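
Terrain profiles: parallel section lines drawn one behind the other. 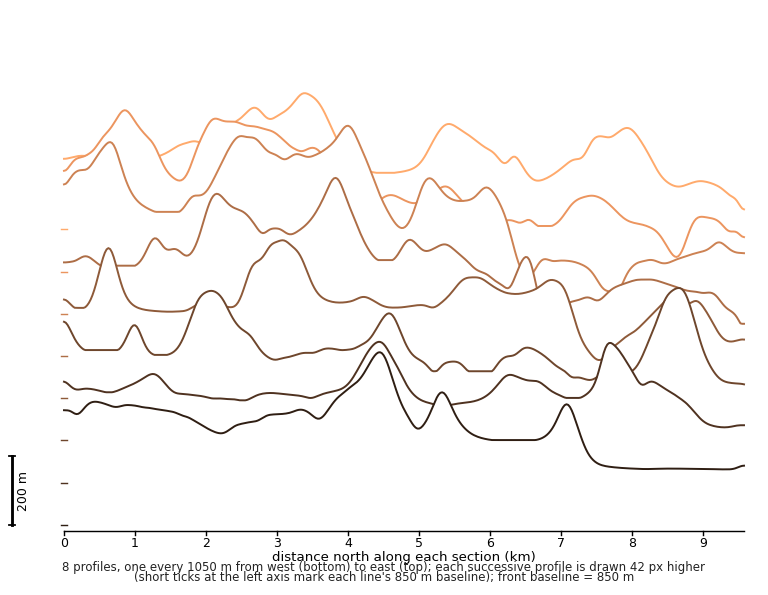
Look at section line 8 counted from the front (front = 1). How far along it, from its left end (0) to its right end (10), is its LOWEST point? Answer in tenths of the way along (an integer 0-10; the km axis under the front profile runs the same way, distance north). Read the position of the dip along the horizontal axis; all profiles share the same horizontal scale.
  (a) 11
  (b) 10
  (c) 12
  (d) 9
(b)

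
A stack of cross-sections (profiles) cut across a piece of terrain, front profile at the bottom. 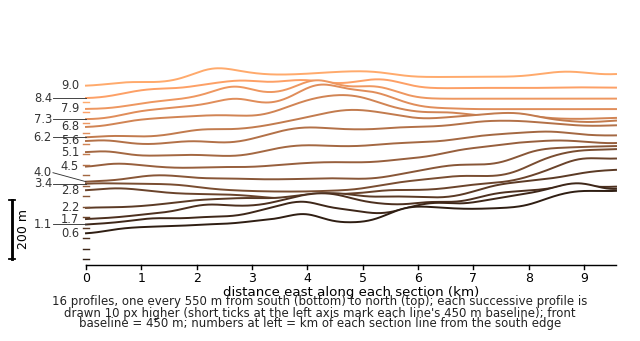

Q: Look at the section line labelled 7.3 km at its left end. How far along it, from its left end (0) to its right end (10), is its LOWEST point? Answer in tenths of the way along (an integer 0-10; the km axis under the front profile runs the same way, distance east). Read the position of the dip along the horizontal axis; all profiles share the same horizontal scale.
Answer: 0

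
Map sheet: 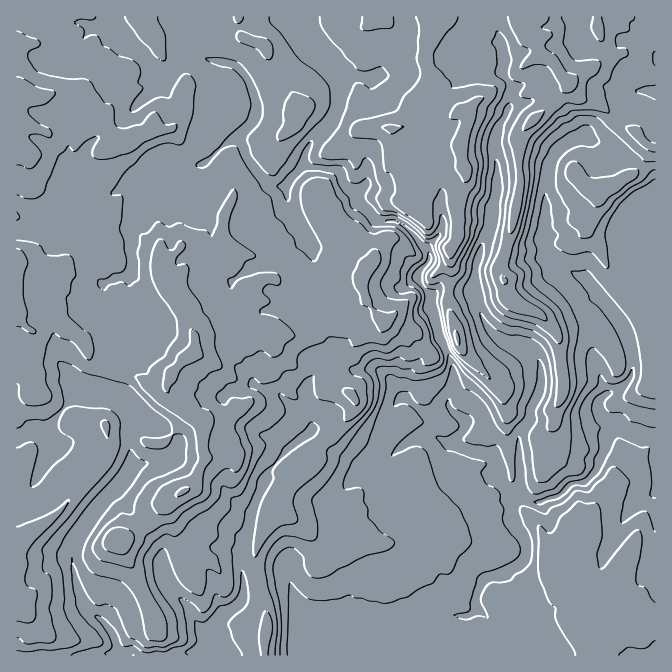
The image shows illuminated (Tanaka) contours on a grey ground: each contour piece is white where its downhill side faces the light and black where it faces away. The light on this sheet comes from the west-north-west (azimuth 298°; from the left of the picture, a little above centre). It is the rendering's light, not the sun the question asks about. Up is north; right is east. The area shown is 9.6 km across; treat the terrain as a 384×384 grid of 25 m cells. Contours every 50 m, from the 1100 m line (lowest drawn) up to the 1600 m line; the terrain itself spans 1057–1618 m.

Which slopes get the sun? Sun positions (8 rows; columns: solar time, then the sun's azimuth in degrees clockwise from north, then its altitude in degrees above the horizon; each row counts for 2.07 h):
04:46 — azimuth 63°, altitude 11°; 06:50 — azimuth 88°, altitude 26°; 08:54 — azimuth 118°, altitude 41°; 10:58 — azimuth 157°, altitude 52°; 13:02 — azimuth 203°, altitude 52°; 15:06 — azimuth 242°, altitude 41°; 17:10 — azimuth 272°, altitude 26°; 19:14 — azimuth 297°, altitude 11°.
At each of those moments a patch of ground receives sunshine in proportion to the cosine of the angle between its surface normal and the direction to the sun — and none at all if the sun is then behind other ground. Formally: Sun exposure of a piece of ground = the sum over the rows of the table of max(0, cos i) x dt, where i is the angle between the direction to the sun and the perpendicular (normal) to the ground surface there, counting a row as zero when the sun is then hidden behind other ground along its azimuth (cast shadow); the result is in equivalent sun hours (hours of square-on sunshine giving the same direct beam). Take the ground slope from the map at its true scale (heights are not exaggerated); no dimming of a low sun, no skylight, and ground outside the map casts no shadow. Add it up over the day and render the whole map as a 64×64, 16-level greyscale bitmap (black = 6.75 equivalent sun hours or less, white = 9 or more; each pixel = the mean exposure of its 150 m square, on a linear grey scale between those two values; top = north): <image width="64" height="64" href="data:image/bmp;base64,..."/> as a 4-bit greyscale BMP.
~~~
<image width="64" height="64" href="data:image/bmp;base64,Qk12CAAAAAAAAHYAAAAoAAAAQAAAAEAAAAABAAQAAAAAAAAIAAATCwAAEwsAABAAAAAAAAAAAAAAABEREQAiIiIAMzMzAERERABVVVUAZmZmAHd3dwCIiIgAmZmZAKqqqgC7u7sAzMzMAN3d3QDu7u4A////AN3M3dzamcu5m6qszMqZqqzd3d3Ku8zMzMzMzMzN3d3d3d3MzKfN3d3MuqzMy6iqvMzM3d3LzMzLzMzMzd3c3d3d26qoWdzMypm6vMy7mKrMzMzM3cy8u7vMzMzN3czdzN26qoadzMy5md1pzLmIq8zMzMzMzbmZrMzMzMzdzczM3Lqped3MzIeK7ceLuIms3M3N3czd3dy9zMzMu8zNzMy8zLuN3dzKZ57c3om3i73d3d3d3c3dzLzMzM3dzMzMzLu7uZ3d3cd43dzdqbeqzd3d3d3d3Mzcmru8zN3MzMzMypqpvd3duJnczNqKuarN3d3d3d3dzcy3acvN3cu7zMzMqZa93d2pqMzNyZypub3d3d3d3d3dzd3ZabzMzLrMy8u7lq3d3auo3Ny6nLzKrN3d3d3d3d3d3d6Gq8zLurzLzLvJa93d3cndy6ur3dvN3d3d3d3d3d3czIirvMzKm7vN7dxVfMzN293NzLjd7N3MzMzMzd3MzMy5Sru8zMuKu6ve3aM0ic7s3Lu71r3d3MzMzMzMzMzMzKSsuqvMu6iqmazd11R5vd3dzMzIfd3LzMzMzMzMzMzMpryJq7y7uJq6qs3caIrM3u7dzLpsy6u7zMzMzMu7zMy4lDd6u7vLicu7rN22mavN7u7c3FrLu8y8zMzMy7vMzKhYpASZvMy5zLu73tp4iZm9y83clL3d3Kq8zMzLvMy5e63doASszNvMy7u97aeHVVis3Ny3W93dyZu7zMvMy6eNjN3bkUvMy8zLu7vdyZmHaM3d3MqLvN3cq7vMy8zMzKt73d3LKru6zMy7u83bvcuZvN3L3JzMzMzMu7u7u6h2zJvN3LtHu7q8zMzMvMnd3LvLvJrMzLzM3czMiKqWeszbnM3czJS6nMzMzMzMqcu8u8zLh4rMy83dy7zJZ5u93dyM3dupknV3zMzd3Mu5qYvd3LqKzczcy93cmc3d3Yi73XS9yqrJSK3d3L3cuYqaze3LvN7N3M3bvdy3iqqme7zdtZzKqXqb3d3duHZWir3u3Iis3tzL3dzN3Lh4rIjdzNymfNu6i83d3dy4iZma3u3JqqmKqq3M3e27uZndicvM3cgW3MyDnd27uZvMur3dzLzM25WLzMzNy6qrusyXjM3cyFi7zclZzcy6vN3d3cq9zN3dyt3d3Lu4ZorM26d73Kmnebm8nMSMzLq83dy6q6vd3drNzN3dvLqHvM3ck2zaqqeKuKuc1ozMy83dy7u5aM3cnN3d3L3c3dzNzc1AnJdmdqu5u5y2rN3M3dy8zMy4m7m93d3c3dzN7N7M1wPJZkJZ3MvLrYe83dzdzLzd3dqbu83d3d3d3d3d3tzABqdkWs7tysu7e8zcvNy8zNu7ury7u7q7u7vd3czd25AJdxfd3d2JvMiczMvNurzLu7uru5q8u7urzczN3MzZIBlRPO3d2Wmsp83MzNzMzLu8y83bmrvMzMzLzMzcmbowWWCd7dtzaaqL3cvMy7zLq7zL3cmby8zMzczMzMyXSoBoQpzcYRN6uq3cvMy7zMqrvKzcqazMzMzcvMzM2ocwCItme7lERpu7zcvMzMzcy9y7rMu7zMy7zczLzMzMzbAczcdKy7mHiazdu8zM3Myb3du7zLzM3cu6u7zMy73cpiC+xRWlSKmKzNy8zMuqu63dzLrMy8zczdurvMy7qrzLYJ3IAJuIirzc27zMmqqIvN28ubvMzMzLvMy8zMy5rNkFrcoQa6q5vN3KzMxFirzMzLy5mqq7y7u8u7zN3LmskGkHy0BcuZZp3bqszMzdzMzMvLmJiavLvMvLvN3LowACuyeqcCy7iJrdy6q83MzNzMzMu6qru8zMy7rN3MlgMWrbSbpiGruFat3duqq83d3MzMzLzLzLvMzMqszMpAnLzcqbuoMZu4R6ze3Kqt3dzMzLzMvMzMy8zMuazMuEjMy8zMvLxgWqhYzd3d2q3dzd3MzMzLzMzLu8l5msyjWXmry7283GE6pzndzN3dzd3N3d3czMvMzMy7qN2FmGPLrczLzdzKY1qoONypi93d3czM3d3d3Lu7vMp83ddESczM3MvMzLp0e5pVuqmXnN3dzMzd3dy7zd27yL3d2q3d3MvczMy8iEWcu5Bpq7ms3LvN3czd7ty93dupzN3cWs3dzMzM3cyoVqy8xiWJrN7bvNzN27zN7d283bu7vd2kq93d3c3dzLuDrc3tl3jd7K3cu83dt2nM3LvN3Ku73tlprN3d3LzLzKRL3d7Ziu3LvLu83d25eKqsy8zNy7rN3ZiFVnnMvNzMyRe93tu825q8zd3cyru4equ7zMzMy6zNyqqYiczKrMzMRFnezM27u8zd3d2qrMyIq7vMzLzLqZq7vLu5rMuYnN2cub3duqzLrcqrqZvLvMqbzMzLzMy6q7y8zLlqzLmGi6rNzNyqvMy5iIiJrN3cvLeau7vM3Lu7vMzMy5nMy7qGzc3Mu93L3dmquqq7urvN2Yq7vN3bu7vMzdzMvLvMzLut3dt5zczdq7y7vLuqq927vMzd3du7vM3d3czMzMzMvKnNyJmazdys3dzLy7u93LvN3d3durvM3d3d3LvMzMu6zMuIu7y7u8u7zNy7vM3cvMzMzcqKvM3d3d3dy93M3Mrd3du8zbvN2ZqqvLvN3Mq8zMzLmZvMzczN3d3b3d3MvNy6qszMzcvN3d3M3d3Mu8zMzMzMzMzMzMvdzNvNzMzMzd26zMu8zM"/>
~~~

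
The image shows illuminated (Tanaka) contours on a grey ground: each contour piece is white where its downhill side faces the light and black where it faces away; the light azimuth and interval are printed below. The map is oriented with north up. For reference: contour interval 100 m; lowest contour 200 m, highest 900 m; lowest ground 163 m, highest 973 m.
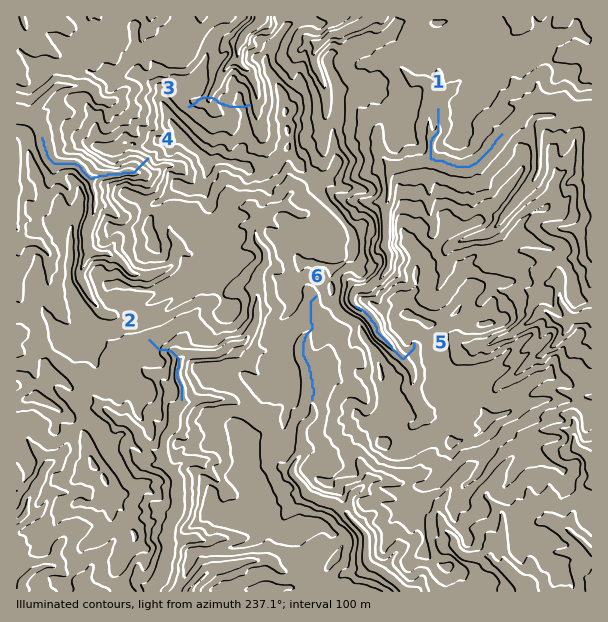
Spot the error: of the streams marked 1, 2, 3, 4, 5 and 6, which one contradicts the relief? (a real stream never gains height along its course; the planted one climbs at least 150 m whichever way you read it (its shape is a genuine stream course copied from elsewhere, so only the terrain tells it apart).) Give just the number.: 3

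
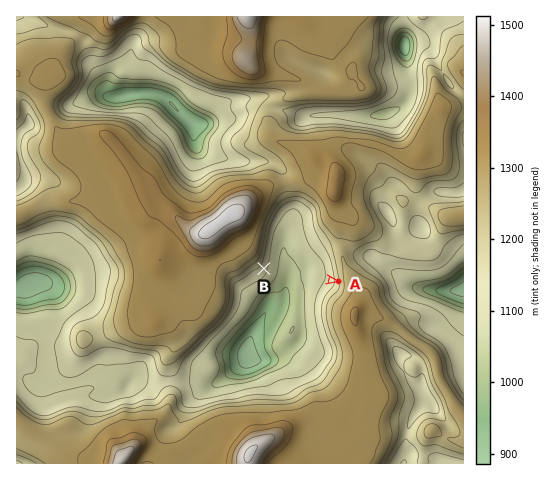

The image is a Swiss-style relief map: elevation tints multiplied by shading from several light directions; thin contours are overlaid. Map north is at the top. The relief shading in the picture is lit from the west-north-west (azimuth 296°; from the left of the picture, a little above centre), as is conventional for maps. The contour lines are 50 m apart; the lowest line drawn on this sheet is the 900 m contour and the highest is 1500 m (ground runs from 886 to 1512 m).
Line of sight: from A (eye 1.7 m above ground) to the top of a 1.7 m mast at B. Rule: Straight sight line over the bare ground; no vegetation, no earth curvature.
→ yes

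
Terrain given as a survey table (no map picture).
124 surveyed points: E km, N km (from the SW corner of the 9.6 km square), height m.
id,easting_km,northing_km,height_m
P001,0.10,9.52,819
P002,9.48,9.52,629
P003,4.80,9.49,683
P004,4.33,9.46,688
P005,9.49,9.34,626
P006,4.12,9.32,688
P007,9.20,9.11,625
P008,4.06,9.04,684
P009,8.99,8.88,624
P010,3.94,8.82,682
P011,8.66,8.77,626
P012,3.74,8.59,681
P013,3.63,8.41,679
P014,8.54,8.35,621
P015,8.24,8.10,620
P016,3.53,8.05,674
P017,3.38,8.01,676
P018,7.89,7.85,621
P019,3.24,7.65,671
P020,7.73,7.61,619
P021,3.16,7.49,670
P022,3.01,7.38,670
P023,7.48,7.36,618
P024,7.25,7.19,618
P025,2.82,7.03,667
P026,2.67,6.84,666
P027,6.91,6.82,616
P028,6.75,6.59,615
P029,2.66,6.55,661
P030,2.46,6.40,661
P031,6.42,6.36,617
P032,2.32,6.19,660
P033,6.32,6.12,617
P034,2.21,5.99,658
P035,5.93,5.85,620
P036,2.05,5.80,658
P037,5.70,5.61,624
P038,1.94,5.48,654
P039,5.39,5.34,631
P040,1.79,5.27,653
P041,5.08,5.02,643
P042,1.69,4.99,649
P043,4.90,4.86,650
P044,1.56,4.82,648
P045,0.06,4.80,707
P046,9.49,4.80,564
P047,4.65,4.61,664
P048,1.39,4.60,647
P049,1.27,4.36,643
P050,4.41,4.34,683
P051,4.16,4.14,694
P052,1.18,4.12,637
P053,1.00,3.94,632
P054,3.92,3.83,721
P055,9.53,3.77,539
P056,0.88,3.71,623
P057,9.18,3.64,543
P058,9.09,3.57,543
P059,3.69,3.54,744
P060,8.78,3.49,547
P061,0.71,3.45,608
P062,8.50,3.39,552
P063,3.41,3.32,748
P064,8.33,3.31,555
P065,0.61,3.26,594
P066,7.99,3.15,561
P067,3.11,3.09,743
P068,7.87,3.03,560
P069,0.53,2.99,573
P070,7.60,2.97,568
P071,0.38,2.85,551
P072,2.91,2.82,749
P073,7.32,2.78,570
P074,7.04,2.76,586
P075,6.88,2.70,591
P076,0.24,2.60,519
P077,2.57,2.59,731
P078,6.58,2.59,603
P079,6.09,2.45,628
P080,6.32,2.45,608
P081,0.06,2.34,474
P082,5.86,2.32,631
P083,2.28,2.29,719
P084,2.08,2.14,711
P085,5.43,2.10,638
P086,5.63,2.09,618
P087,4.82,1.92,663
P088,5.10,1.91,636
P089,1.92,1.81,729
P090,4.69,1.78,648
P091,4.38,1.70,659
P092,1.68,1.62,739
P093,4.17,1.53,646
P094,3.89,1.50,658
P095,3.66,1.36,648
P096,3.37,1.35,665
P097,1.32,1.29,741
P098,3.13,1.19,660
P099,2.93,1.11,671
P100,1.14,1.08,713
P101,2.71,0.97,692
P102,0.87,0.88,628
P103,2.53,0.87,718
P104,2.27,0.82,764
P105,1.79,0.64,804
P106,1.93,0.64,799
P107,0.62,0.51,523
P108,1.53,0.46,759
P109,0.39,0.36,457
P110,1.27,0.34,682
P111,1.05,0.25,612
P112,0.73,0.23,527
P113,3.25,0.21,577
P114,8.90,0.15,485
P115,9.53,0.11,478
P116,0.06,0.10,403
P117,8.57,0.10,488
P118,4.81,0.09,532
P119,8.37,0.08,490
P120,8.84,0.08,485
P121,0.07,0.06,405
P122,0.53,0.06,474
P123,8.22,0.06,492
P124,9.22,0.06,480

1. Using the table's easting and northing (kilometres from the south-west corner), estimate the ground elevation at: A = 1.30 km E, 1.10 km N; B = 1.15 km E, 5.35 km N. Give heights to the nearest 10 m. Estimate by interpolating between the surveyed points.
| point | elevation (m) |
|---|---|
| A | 750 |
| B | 670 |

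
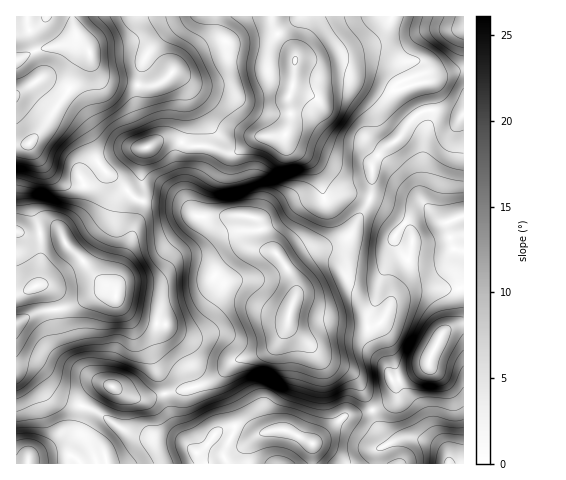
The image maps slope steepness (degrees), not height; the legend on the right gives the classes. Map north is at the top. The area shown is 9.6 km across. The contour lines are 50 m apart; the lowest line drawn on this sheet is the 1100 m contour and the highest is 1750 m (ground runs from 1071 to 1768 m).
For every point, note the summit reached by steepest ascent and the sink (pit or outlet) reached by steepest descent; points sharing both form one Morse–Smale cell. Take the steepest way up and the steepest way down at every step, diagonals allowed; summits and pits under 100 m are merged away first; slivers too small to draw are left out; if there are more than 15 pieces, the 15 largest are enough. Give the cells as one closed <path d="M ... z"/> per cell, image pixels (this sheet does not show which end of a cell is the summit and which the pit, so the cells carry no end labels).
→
<path d="M148 202l-6 0-13 44-10 25-4 23 3 8 32 48 15 44 41-10 14-9 14-14 36-11 10-10 7-13 9-33 0-7-14-27-19-18-3-17-4-7-11-2-48 1-19-12z"/><path d="M271 16l-198 0 3 18 14 20-12 13-11 25-15 21 7 1 17 9 10 11 15 33 15 11 20 21 5 1 2-1-2-26 2-21 4-5 11-6 13-3 21 9 18 0 15 5 11 0 21-15 29-3 4-11-1-27 5-14 1-27-20-24z"/><path d="M372 199l-2 1-18 32-8 8-12 6-21 3-25 17 10 21-1 12-7 20 1 8 32 31 28 13 8 7 15 32 19-8 4-4 1-8-3-10 14-4 21-11 2-8 15-26 19-6 0-108-4 0-16 5-18-15-22 4z"/><path d="M71 16l-55 1 0 214 9 3 24-2 12 2 7 14 34 34 11 7 3 5 3-23 10-25 13-45-6-2-20-21-15-11-15-33-10-11-17-9-7-1 15-21 11-25 12-13-14-20z"/><path d="M463 16l-72 0-3 8-11 13-17 9-41 13-15-1-9 3-1 21-5 14 1 27-4 10 0 7 8 10 18 14 7 11 6 21 32-2 14 3 1-32 2-5 9-11 19-15 11-16-18-24 1-10 20-8 23-6 15-10 10-27z"/><path d="M287 324l-7 16-10 10-36 11-14 14-14 9-41 9 9 30 12 19 11 11 2 11 113 0 0-20 2-2 30-26 18-2 10-4-14-31-9-8-28-13z"/><path d="M285 135l-28 2-21 15-11 0-15-5-18 0-21-9-13 3-11 6-4 5-2 21 2 12-1 16 36 4 19 12 48-1 11 2 4 7 3 17 15 14 7 10 3 0 23-17 21-3 12-6 8-8 18-33-13-5-32 2-8-25-11-14-19-14z"/><path d="M111 292l-15 2-29 14-31 4-19 11-1 46 10 1 8 3 16 21 11 6 19 6 2-1 5-9 7-7 7-3 10 0 15 9 12 4 9 0 17-5 0-5-16-43-30-44-2-7z"/><path d="M463 325l-5 0-13 6-15 26-2 8-21 11-14 4 3 10-1 8-4 4-18 8 6 18 7 11 6 3-13 7-1 15 86-1z"/><path d="M440 110l-15 0-7 4-10 10-6 10-19 15-7 8-4 8-2 34 34 12 22-4 18 15 20-6 0-100z"/><path d="M85 407l-4 0-2 14-5 8-12 5-12 11-16 9-5 5 20-4 19 0 8 3 5 6 117-1-1-10-12-10-24-2-30-7-30-20z"/><path d="M26 370l-10 0 0 93 64 1-4-6-8-3-19 0-20 4 5-5 16-9 12-11 12-5 5-8 3-15-28-10-20-23z"/><path d="M390 16l-118 0 0 5 5 13 17 19 1 7 9-2 15 1 41-13 18-10 10-12z"/><path d="M111 386l-10 0-7 3-9 10-3 7 19 8 30 20 58 11-15-22-9-29-18 5-9 0-12-4z"/><path d="M463 34l-6 20-8 10-10 6-23 6-20 8-1 10 18 25 12-9 15 0 15 5 9 0z"/>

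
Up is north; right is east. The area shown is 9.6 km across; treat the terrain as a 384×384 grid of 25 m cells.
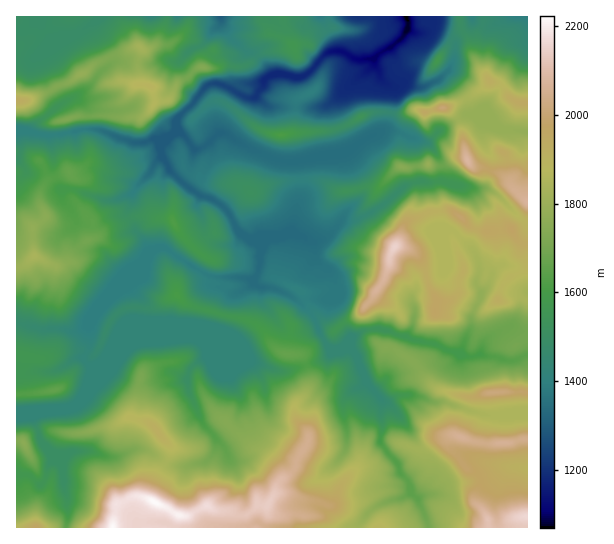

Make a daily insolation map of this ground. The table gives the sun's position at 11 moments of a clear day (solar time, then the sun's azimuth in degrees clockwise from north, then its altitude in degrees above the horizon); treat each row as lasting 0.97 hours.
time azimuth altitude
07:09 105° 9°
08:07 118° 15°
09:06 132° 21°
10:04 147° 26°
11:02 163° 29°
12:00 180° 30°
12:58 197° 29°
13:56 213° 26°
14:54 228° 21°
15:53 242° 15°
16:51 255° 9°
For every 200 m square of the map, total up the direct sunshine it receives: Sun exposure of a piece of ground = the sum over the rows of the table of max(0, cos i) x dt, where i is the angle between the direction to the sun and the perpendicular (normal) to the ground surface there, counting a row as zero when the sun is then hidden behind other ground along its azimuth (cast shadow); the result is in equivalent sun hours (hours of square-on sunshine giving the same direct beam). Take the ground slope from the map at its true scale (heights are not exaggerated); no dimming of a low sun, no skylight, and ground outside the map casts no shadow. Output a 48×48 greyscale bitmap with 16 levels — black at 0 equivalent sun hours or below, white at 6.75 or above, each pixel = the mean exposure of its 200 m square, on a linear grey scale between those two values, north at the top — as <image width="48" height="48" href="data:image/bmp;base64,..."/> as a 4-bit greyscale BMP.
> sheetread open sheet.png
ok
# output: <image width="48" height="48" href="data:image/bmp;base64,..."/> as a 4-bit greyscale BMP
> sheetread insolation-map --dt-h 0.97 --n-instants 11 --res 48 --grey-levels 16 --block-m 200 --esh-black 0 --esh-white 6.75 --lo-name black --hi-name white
<image width="48" height="48" href="data:image/bmp;base64,Qk32BAAAAAAAAHYAAAAoAAAAMAAAADAAAAABAAQAAAAAAIAEAAATCwAAEwsAABAAAAAAAAAAAAAAABEREQAiIiIAMzMzAERERABVVVUAZmZmAHd3dwCIiIgAmZmZAKqqqgC7u7sAzMzMAN3d3QDu7u4A////ACIyQzRniIisuqq7nNze7MpVZ3Zphnd3qiEhEjZ4mayUW7mGupd2e7qUJGSJd6g0MzIjI2dmmoQQA1MTd6qYdniKdCR1aZREMXQ0NndAEQEQAAICNHdSNImIiHm6iVZ3ZWd1WIYQABIhAAABFGmpU1mphWqpmqiHdqxTZ2IBIiNDEAABNTWqlCWZhpuZvJiIiMlGZCE0M0e7pzNGZUabukRlRrqs2Ym7u8ZHqZrMuaynd1aYZVVqqWRVS6fNu83N3TVs3u7MzMpTMlqXZlRoh1Q1MhSZmVIRJQEyECWLzKZlNKl2ZVlzZUMhEAhSIjIhEUQhABI0dTRmRoZUY3cyZkMyInUzIjV3d9ypYzNDMzNVR0IjQ3ZkVkRFV3M0Wd7czKvO2FVENFNEViAENFM3V3RFmnnNp1i8u1QyV2VEV3ZlZCIjJTIzZ5dYqsyCAAAAAIh0JmZlZoiKVEZkNEVCM3dqy5hTIREQAZmrlGh2UzWKlWd3e93IUSWLu6h2UzIiM4dniIh3UgABR4iIvJdnhmaqqVMzWKmru1VFVmaYd2VUWIiJuFVDSpeXIRR725uYiVZ2eHeZiIiIiIm9tld1V6yTSN3/7rupiKvd2odqmaqrvO64VGZDUl3//rjO3L3su83N3Lhmmq3uyFEAJFI1RDa/+2eYmrff/c27vMqGRYipQiQiMhJndlZbuIqHaqZnidzLu7uYh0Z3dniGV4l2Zmh1u6mEV3h4mtu8u8u4h3hkZ4mJiYZnZnlFncqHaKiHm5zKm8zLl3Yybeypd3d2aKlnm6yYiIiYiWhjVnrOyXRK6mVnd3dmeaiJi9uIh3m7qnZmVpy4q6nNhmdUZ2ZmZFZFZ4Znh5u7uoiZdlaIet3ZZpdXiId3hlREMUVnicuqp4eaiIdXmqyndXVqmYiIiGUyM1mprIRnVkR2aIZnZnZmNTOMypiImXd0MzSJpTI1XEZVZ0RDNGRmQSm7uoiIiamHQyABEAFUy2Znd6y7hERCOMypiImZmHeIZDAAAAJct2VpzKl4qCMUiHd2VFeIYwEkiXRDNJ7admmFh3iIeXVZd1QzIzREM0REW9383+yERHhjMldmZ4aYZnVEVomHd3ZlQgAyu4Q2U0ESIkRDMldndmdnnO7bqYdlQQAFZ1RUNEM0MiI1rallqoab7+7v/sp2VCOFRkQyRbzv/arf/+yZuaq9ggEiNI25ic3IlEVomv+TWbzKme7Ge6vFEAAQAASby+/u+XiKzf7HMkeKl538RrtRAVeHMAEAEEMWeqqszCON2YqpzbhrojIkNHZ6tTIQABAAAXy5UQAErsi8qXY62UWIcyEDZ2VDMzQhETi4MAAAFqhDIiIRn///6mZiNndUZUVSImdCQFRDMieXeIUhIzZ3vf/6NFM0ZVVXJIEhMoh2UyE3q7y2IWZmisutk0moRFMzV1AiJIiHdUMzMyZ8pBNZu6h3vMqHhTNEVzEkVoiImHZkMQEThzNniHZWi8qYdkZVaVZmd4iImYdkEQExR3Rnh4iGNTEmdUdleFaGVQ=="/>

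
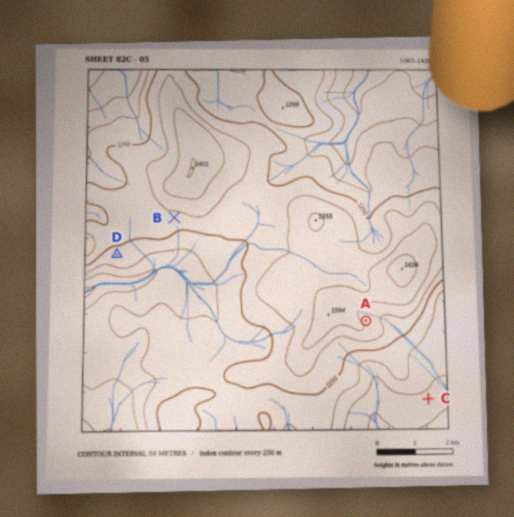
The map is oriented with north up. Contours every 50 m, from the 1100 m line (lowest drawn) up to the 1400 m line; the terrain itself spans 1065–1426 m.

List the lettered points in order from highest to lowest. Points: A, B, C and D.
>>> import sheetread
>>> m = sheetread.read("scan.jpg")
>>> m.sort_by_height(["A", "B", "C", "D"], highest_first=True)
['A', 'B', 'D', 'C']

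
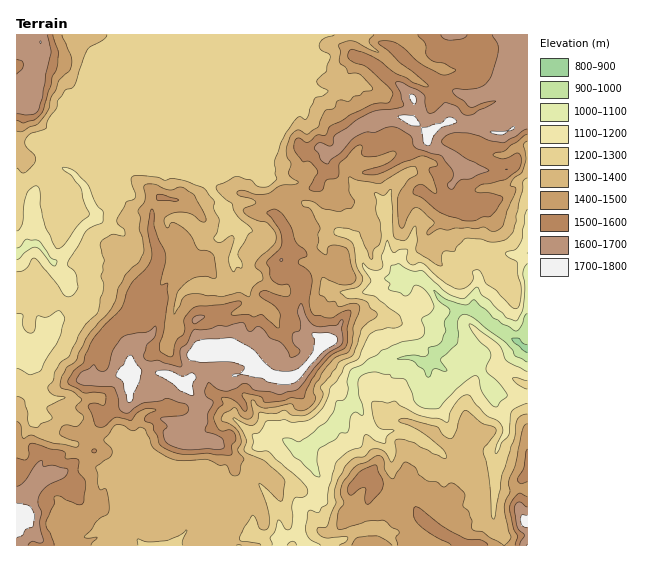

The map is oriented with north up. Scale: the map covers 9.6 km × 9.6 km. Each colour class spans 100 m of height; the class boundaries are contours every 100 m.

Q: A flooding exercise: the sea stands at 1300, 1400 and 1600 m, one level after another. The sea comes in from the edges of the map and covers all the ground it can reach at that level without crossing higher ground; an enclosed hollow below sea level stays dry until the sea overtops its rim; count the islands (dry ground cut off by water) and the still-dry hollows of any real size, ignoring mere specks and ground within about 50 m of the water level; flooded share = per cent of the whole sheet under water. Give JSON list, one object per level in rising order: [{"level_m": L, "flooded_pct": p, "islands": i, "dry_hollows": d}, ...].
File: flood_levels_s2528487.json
[{"level_m": 1300, "flooded_pct": 40, "islands": 0, "dry_hollows": 0}, {"level_m": 1400, "flooded_pct": 59, "islands": 0, "dry_hollows": 0}, {"level_m": 1600, "flooded_pct": 88, "islands": 1, "dry_hollows": 0}]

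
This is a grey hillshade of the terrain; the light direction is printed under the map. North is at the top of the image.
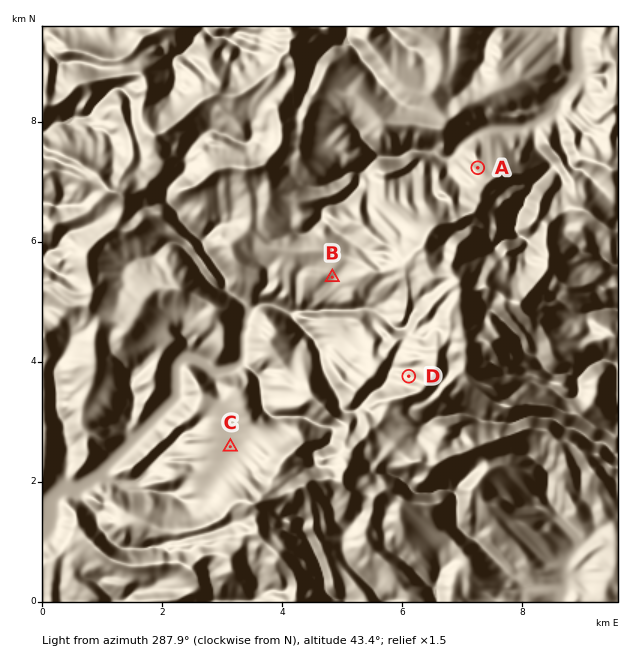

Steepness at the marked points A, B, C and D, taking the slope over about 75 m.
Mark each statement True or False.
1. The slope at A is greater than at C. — True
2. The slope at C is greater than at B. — False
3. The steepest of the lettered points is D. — True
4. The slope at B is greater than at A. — False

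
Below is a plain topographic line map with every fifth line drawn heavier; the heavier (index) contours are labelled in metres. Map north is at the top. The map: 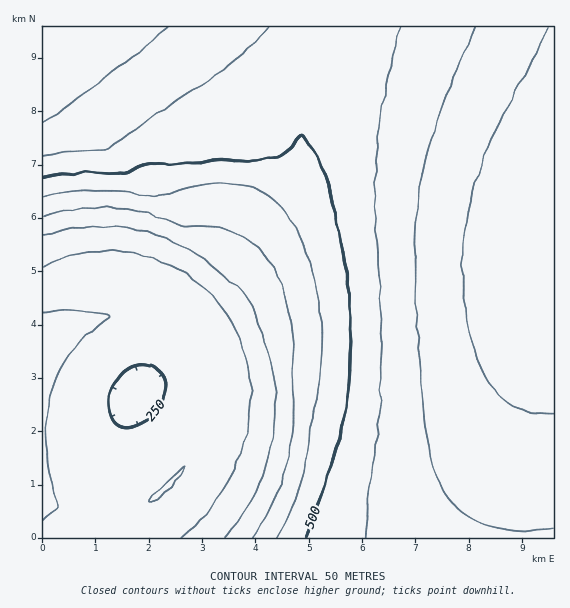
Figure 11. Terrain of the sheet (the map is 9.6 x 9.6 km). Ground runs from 240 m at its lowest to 690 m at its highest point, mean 490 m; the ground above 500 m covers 53.3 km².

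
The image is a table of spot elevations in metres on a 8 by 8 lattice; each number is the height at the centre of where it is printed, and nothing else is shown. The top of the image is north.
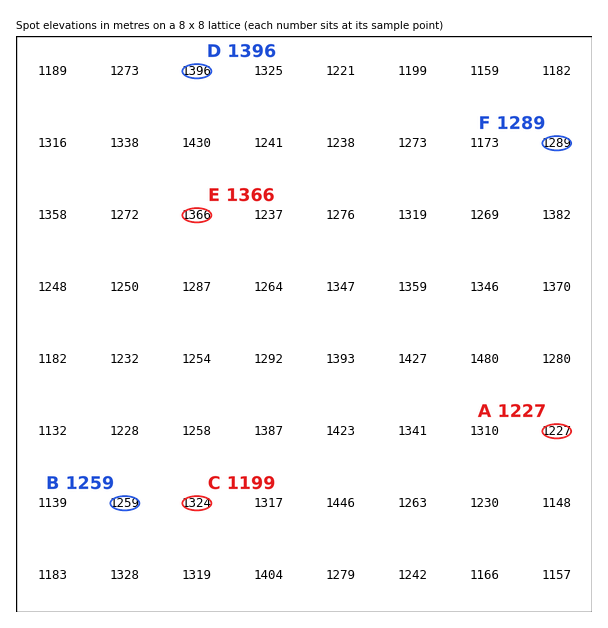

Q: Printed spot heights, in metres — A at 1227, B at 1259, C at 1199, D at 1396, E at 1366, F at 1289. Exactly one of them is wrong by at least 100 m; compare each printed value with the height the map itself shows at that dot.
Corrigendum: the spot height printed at C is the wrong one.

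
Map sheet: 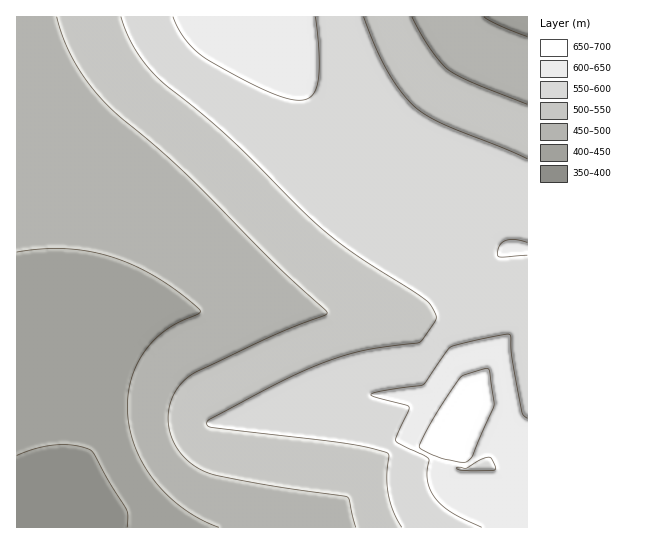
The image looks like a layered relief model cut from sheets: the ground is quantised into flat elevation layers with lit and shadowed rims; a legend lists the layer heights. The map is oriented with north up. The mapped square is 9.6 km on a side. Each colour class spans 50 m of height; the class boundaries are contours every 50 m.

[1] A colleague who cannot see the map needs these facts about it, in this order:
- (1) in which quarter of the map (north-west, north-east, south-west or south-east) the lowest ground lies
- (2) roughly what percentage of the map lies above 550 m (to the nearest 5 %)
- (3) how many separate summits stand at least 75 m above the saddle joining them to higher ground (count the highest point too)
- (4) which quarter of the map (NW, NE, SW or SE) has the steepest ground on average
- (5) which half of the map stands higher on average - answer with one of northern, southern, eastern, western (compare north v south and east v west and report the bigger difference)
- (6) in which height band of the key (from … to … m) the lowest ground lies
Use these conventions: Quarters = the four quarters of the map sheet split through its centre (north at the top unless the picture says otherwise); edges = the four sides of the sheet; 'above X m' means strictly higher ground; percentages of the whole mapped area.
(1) The lowest ground is in the south-west quarter.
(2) Roughly 40 % of the ground is higher than 550 m.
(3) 1 summit rises at least 75 m above its surroundings.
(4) The south-east quarter is the steepest part of the map.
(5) The eastern half stands higher on average than the western half.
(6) The lowest point is somewhere between 350 and 400 m.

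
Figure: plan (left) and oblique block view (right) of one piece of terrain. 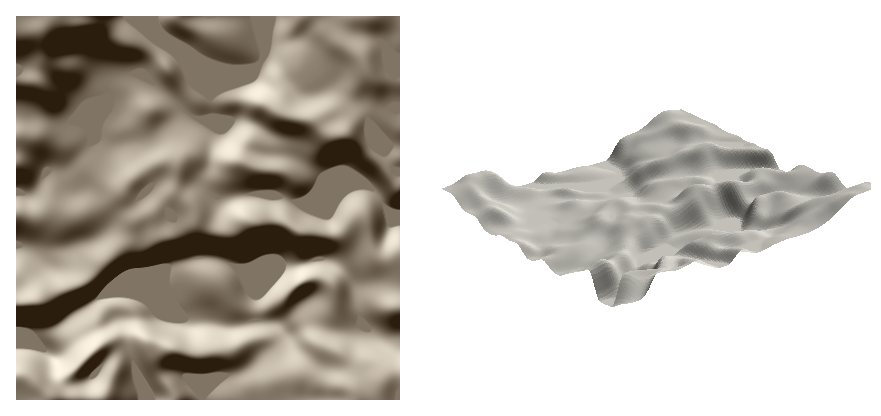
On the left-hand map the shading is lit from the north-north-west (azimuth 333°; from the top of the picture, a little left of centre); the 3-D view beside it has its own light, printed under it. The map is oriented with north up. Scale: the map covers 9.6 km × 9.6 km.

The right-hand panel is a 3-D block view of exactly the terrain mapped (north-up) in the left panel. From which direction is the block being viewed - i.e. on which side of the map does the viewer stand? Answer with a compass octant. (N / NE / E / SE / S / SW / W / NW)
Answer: SW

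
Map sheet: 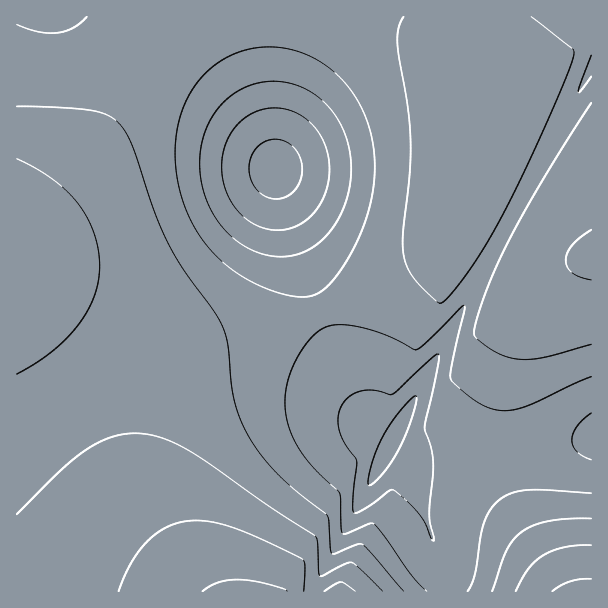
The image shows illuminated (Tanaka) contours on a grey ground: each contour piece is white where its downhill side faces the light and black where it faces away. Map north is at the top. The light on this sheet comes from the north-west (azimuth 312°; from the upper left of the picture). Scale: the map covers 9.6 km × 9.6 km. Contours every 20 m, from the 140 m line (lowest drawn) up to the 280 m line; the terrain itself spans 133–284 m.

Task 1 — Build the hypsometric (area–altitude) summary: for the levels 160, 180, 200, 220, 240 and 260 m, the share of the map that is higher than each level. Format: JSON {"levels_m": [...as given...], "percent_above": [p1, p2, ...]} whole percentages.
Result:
{"levels_m": [160, 180, 200, 220, 240, 260], "percent_above": [96, 90, 74, 48, 16, 3]}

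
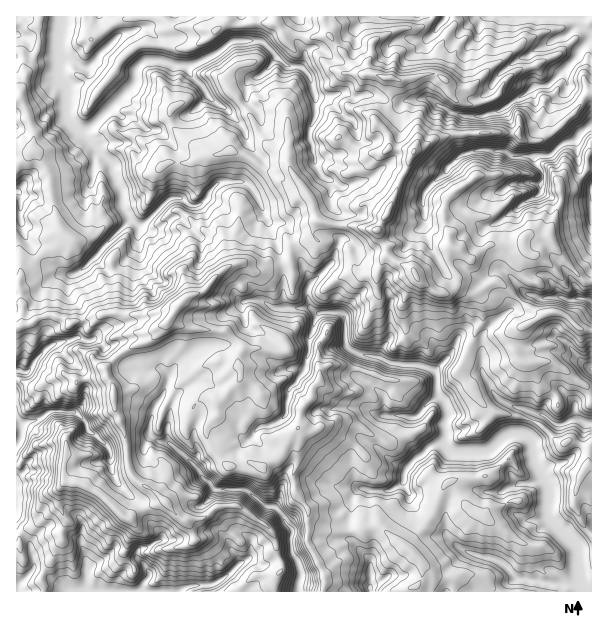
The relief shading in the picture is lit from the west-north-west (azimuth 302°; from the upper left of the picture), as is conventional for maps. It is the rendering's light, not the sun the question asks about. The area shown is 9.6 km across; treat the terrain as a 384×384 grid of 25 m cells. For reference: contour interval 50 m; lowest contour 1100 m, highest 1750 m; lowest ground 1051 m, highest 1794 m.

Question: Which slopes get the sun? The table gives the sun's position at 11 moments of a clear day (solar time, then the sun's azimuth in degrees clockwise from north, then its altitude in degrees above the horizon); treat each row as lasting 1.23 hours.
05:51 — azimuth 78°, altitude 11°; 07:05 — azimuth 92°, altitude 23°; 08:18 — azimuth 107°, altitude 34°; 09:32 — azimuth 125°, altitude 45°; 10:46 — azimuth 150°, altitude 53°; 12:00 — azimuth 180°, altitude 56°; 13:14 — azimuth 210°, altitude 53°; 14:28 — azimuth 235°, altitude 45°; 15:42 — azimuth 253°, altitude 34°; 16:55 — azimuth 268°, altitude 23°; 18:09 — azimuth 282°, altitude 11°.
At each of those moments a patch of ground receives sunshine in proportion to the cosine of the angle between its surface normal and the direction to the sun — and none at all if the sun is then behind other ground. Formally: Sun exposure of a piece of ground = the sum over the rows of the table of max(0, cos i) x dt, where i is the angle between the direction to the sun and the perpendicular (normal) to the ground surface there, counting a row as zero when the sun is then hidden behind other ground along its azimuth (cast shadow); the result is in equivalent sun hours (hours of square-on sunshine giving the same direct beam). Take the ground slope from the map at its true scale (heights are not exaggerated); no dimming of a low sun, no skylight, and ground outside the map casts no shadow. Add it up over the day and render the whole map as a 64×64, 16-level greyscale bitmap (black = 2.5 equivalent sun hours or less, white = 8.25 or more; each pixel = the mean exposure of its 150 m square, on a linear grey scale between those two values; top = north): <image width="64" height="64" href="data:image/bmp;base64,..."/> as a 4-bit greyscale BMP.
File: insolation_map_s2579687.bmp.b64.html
<image width="64" height="64" href="data:image/bmp;base64,Qk12CAAAAAAAAHYAAAAoAAAAQAAAAEAAAAABAAQAAAAAAAAIAAATCwAAEwsAABAAAAAAAAAAAAAAABEREQAiIiIAMzMzAERERABVVVUAZmZmAHd3dwCIiIgAmZmZAKqqqgC7u7sAzMzMAN3d3QDu7u4A////AN3t3d3u7u7e7thSKL7u63hp7tmIaLze7u7u63VVeazd2rzu/N7u7aru7u6la+3ddlvMzMrJms3t3e7cu83u7d3sru7bvO7ai+7u7uxmirxUfLzdyt7u7syqmHau/+7tzOrN79vczsi97u7/7sqd2RSczN27zu7ru7dVfO7//9zL2t3uvN3cyqze7u7s7szpJsu8y97u7bq6ic7v/v/9m8u87eyb7t3syVet3t3bzeclzMzN/u3aqqrO///uyHZ73b7sy8zu7u7Lze67zr3e1RLN3u7u7KvN7e7//9p3aL3tjO3Ou+7t7b3u7u7u7utQNt3dzMzLvM3u7u7tuYqrzuyr7uud7t287u6nfO7ugAJ73czMzLzLvN3u7dyr7Lve3bre7e7u2qve7Lpzq7UQJ97M3cu7zLm83t3bu97rqq3eu87u7u2pre673bEAABi63bq8yoVEh6ze7LllV6qqu+66ic7uy4je2rukIzQ2rdm7vMzMrMpY7d3t3u62Nqq63cuprcvJa+uKu5c3u7ve3Lze7u7u3Je9283e7s3bvNzeuaqsunhryrzMpHzu7u7ezu7u7u7dt1q1RER7zZrMqb6rzK3ttznLrMclzdzNy97u7u7t3rvsY3ZFVBTLms7KnIvLnLmDOsuIQnzO3cvMze7u7u3Kzu7YWszMt1qaze7MiIvLYQCczIVq3N3dy63d7u/u7b3t3u7M3u7sdJvNzrmIV4iRGd3MrLvt3d3euZze7u7d7LvM7tuqzu3MzNklY6logAGN3s3Kqt7d7t7shZy7vd2ph4VLmZ3c7d3dhYRo3ZQABs3svcnM3t3d7u/qfKdWmZmZinW6id7u2nV93d3N3Kuqm9zN6rzN3d7u7ul87dy83u7u10m97sdYztzarb7d3cm8zN3urczd3u7u2lnN3u7u3e7tm87tmd7u7avNzO7N2by7ze7N3MzN7tu7ZK3sy7zd7uyb3tyd7v7tvu6Fne263bm7zdze3d3dypu2bLqazu27qGnuys7u/t7vxXeJuEjNu8zc3d3u3d3d2qh6ze7IMAACir3b3u7/7ut32nmVvcWe3e7u3M3c27zf62h4cwAnvM3IbNzM3t3dl73tlFvrZFvu7u3tzLu97u7rWWISe8zd3dyr3N3dzLrL3u7LhjIoyZzu7u7d3cu7vag523rN2d7t7srd7u3tyovu7t3dzdub3d7u7+7+p5zarFTZSO7svt3u3M3d7v7b3e7O7t3d7tqYq+7bqHep23eLg3c33uzu7v7+7sms3t3et6m9yHne7u3Knd3cuHmmRFVzAEmu6u7v//7u7qib7uuZy4ZmaXaHRGWs7u7tplaqmJzMzc3q3u7u7u7+7NlEMEW6qqmpdmZGMlWu25vcve3crd3u3tq97u7u7t3uZVNGWMzLqpmZmHcoNFad7d7u7MuK7u7du+7uy87d7uq93Ny9zNypaJuYl4Wqlkne3e7t3bed7u7M7uuqvd3MrOys6tzM3d22iLmYe6umVZ7u3d3b3YjNzd3dy8vL3tvO7d7Nucze7+xI25eZZVtmV7zLzdzuyszL3sh4nd7t7u7v7Nyay97u7bSMqKqGeImHVXmr3u7by8zMh4mu7rzu7u3d2am73e7u2Sm4qImYiZqYmpze7tyr3uvJmbzLut3d3d6pupzN7brNo5l5q6nMu7yqq5zcvN7u7KqZm8u6m7vN3Ku5i93bms3caq3LvLq7zLq5vN7u3Je83cmbq8ynl4vLvMmdzLq7zJmtt8u6eKvMut7szIZ3ec7cqKy73e2Fmaq8uomry7q7mL3ZSGJZnNyaze7cm+7bnMuGiry7vNYVaby6ma3Mupy6vd2kbci8yYzd3tuqqqqIzKas7tyorXAFvMvN3c3ai3nN7t3d2oh2ve7duaiImpjMxjfO7txldjrcy9zdzcuYe93/7u/9uZvu7dyHi+26ur3dUCfe/ttmabu87t3MyqmczM7u//7u7u7d2Yjeze7LndzEE3qJqoUneo3u7MururzLvN7u7///693Kmavd7uzN3utCIzAAEDB4W97ty7qr3smqur3d7uyt3Mya7c3d7cvt7tUAAFablTVczMupqs3KjNub3czMuM3Lymrv7JibiKzu7Mu8u7vMc1esyamr3u7rdp3Lu8upy83LarzIvtuIiJvu3MzcuK3dhLyresy7yHe83KmruGvbzMt1iYi92aqYZVEQE0irq93Z3Km7ztpnq93sqJqErbzMzKaYa9yau4hmEhAACZm7vd7sy6us7aq6vM7sdBfcvdy7qJjcl5y6iUWbzLciV6mZ3uuavKrey6vLy82Dvercu6uXmod4rduFrNzLvKQWm2Wuy6q8u77sqJvJhjneupq6qWntvd7u/+3e3e2JzbUmp4y7y8zbi+3KrIZSnd3LdoeYWs7u7+/u/u7IjMbN3Lh6yrzczMmYzrqnREiqrN7XZRKM7t3MhTN7tlZ4ykzt7ZiZu8zcvbmt3GR7ulI3zu1Eit25qZhWdDIkeaiMxXve6ljM3Mzu2ovt3d3dyTNWdlrdy63Zi6i7iJq7qpe9pFndmrvMzO7th63t3c3ctgACrezs7Zmsyoq5rLypqZvtlVzavdvLvd7aibzMzN7Lu7zd3t3sqZi+3NxrysiYh6ztqc3u3Mu8zO7cvd7t3N3d3uyoi8zbhlaszqbLiImHVorNvczczMzLze7tyZiavLu7y5nMy7y4hlNH2KurmqqZmavc"/>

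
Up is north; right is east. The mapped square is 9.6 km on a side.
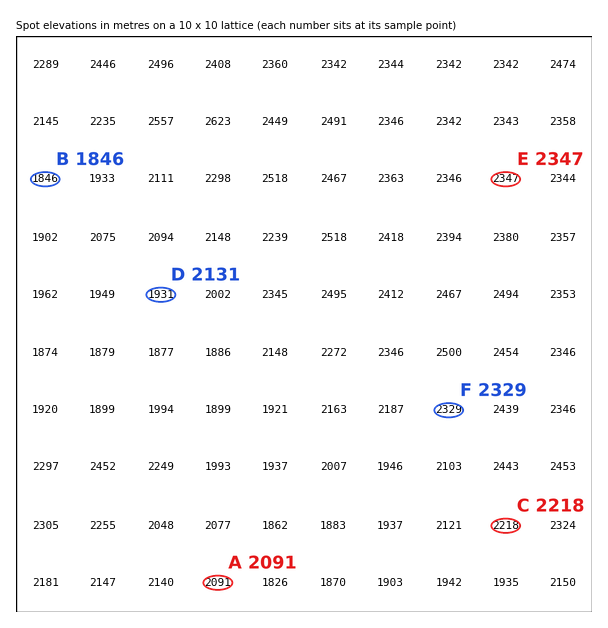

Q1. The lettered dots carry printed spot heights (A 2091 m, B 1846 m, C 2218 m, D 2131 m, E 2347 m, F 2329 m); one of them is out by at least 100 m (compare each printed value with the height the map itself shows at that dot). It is D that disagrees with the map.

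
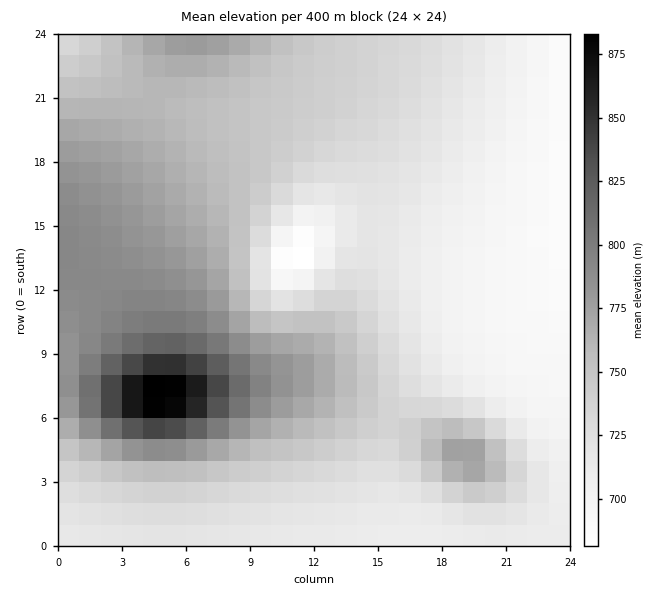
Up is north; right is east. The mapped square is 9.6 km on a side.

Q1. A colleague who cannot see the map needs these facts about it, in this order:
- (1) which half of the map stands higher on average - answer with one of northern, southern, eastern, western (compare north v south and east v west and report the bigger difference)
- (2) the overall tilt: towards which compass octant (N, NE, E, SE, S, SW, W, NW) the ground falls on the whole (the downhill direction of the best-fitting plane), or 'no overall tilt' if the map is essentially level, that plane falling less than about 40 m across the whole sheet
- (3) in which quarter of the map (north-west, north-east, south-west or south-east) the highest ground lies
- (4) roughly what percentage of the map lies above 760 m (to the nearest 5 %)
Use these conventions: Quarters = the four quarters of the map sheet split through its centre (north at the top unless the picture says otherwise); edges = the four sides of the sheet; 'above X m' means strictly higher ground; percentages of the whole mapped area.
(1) The western half stands higher on average than the eastern half.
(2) Overall the map slopes down towards the east.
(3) The highest ground is in the south-west quarter.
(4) Ground above 760 m makes up about 30 % of the sheet.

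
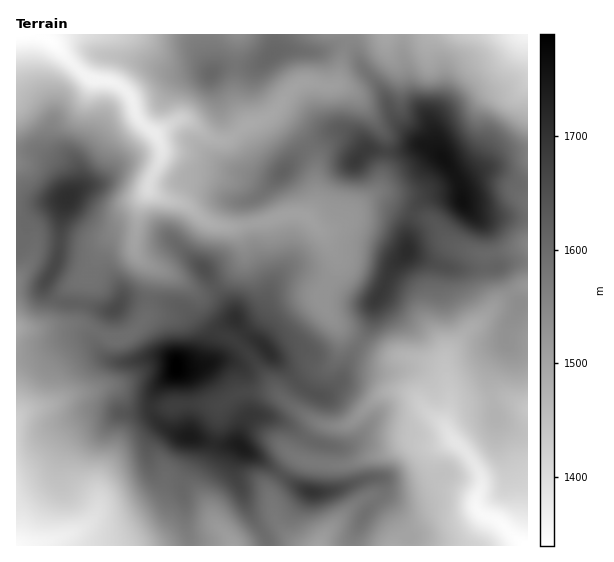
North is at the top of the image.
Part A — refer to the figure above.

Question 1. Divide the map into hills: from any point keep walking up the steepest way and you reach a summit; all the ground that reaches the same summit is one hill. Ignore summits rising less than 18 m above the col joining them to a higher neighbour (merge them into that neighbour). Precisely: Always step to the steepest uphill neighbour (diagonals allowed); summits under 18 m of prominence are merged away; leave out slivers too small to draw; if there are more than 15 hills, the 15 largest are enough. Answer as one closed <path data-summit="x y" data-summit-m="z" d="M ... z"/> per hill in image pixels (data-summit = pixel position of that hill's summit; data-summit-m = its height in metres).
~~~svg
<path data-summit="177 367" data-summit-m="1790" d="M149 189l-9 16-5 34 0 12 2 5 15 12-4 43-3 8-12 14-11 5-12 0-29-13-39 4-25 0 0 88 10-7 20-4 23-11 21-4 10-4 13 2 15 17 8 3 34-2 10-2 38 1 22-13 30-2 8 2-27-36-15-15-19-9-13-12-6-10 0-12-6-8 9 3 12-5 26-24 4-8 0-10-7-16-4-4-23-4-24-18-27-8z"/><path data-summit="462 201" data-summit-m="1761" d="M527 34l-180 0-8 46-4 5 14 4 11 10 27 41-6 43-2 6-11 10 11-2 24 13 20 7 9 4 18 22 28 11 8 0 1 23 6 19 1 10 21-16 13-5z"/><path data-summit="190 436" data-summit-m="1742" d="M111 387l-10 0-15 6-12 1-23 11-24 5-11 7 0 128 215 1-3-9-13-14-18-35 0-8 15-27 3-9 5-37-39-2-10 2-34 2-8-3z"/><path data-summit="67 197" data-summit-m="1707" d="M39 34l-23 1 1 294 20 0 9-4 6-6 5-16 7-11 27-19 18-34 6-4 21 0 4-30 21-48 0-12-4-9-18-16-10-25-8-9-8-4-22-3-6-4-34-34z"/><path data-summit="407 251" data-summit-m="1712" d="M379 197l-13 4-27 25-19 5 16 26 0 12-15 27 2 8 12 19 32 26 19 8 20 0 25 6 10 4 4 6 3-20 15-17 30-29 0-11-6-19 0-22-9-1-28-11-19-22-28-11z"/><path data-summit="267 351" data-summit-m="1710" d="M301 214l-12 0-23 8-32 5 10 20-1 14-25 25-12 7-10 0 3 6 0 12 6 10 13 12 19 9 15 15 27 38 20 16 2 0 2-11 9-17 9-10 11-8 8-18-1-18-12-17-6-13 3-10 12-20 0-12-13-24-16-16z"/><path data-summit="311 492" data-summit-m="1697" d="M454 441l-7 0-13 5-28-3-20 10-39 12-34-2-18-5-24 31 5 31 8 12 14 13 21 1 9-15 25-25 16-9 4 0 15 15 12 20-3 14 126 0-25-25-15-6-6-6-1-8 5-14-1-14-11-17z"/><path data-summit="283 172" data-summit-m="1616" d="M277 114l-6 0-6 5-18 6-16 13-6 3-15-3-25-19-6 0-10 6-13 8 5 12 0 12-12 24 0 10 17 8 20 6 24 18 17 4 39-5 23-8 12 0 5 3 10-14 0-43-15-24z"/><path data-summit="211 73" data-summit-m="1605" d="M237 34l-197 1 11 6 38 37 20 3 12 5 8 9 10 25 16 14 16-11 8-4 6 0 25 19 15 3 6-3 16-13-12-26z"/><path data-summit="241 447" data-summit-m="1740" d="M271 391l-30 2-22 15 0 15-7 30-15 27 0 8 18 35 13 14 5 9 67-1-7-4-16-18-4-12-2-22 22-30 5-1 6 2 4-17 7-12 6-7-12-6-31-24z"/><path data-summit="357 160" data-summit-m="1688" d="M315 83l-14 0-7 4-22 26 9 4 18 16 16 23 1 47-9 13 11 13 11 1 16-8 12-15 22-18 6-26 2-23-8-15-26-34-10-5-21 0z"/><path data-summit="273 53" data-summit-m="1609" d="M346 34l-108 0-3 65 10 24 2 2 7-2 15-6 18-22 14-12 33 3 5-6 1-15 7-21z"/><path data-summit="115 309" data-summit-m="1658" d="M135 235l-20 0-6 4-18 34-27 19-7 11-5 16-6 6-9 3 44-3 29 13 12 0 11-5 14-17 5-36 0-12-12-9-5-8z"/>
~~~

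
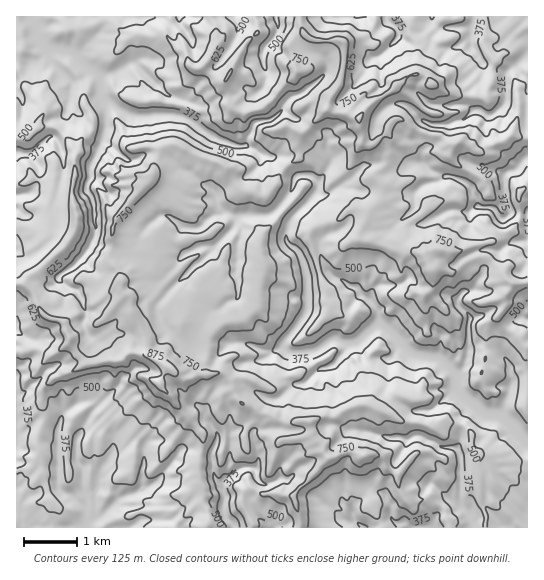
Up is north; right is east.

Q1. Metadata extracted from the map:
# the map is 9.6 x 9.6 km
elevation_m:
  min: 290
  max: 920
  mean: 540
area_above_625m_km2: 29.6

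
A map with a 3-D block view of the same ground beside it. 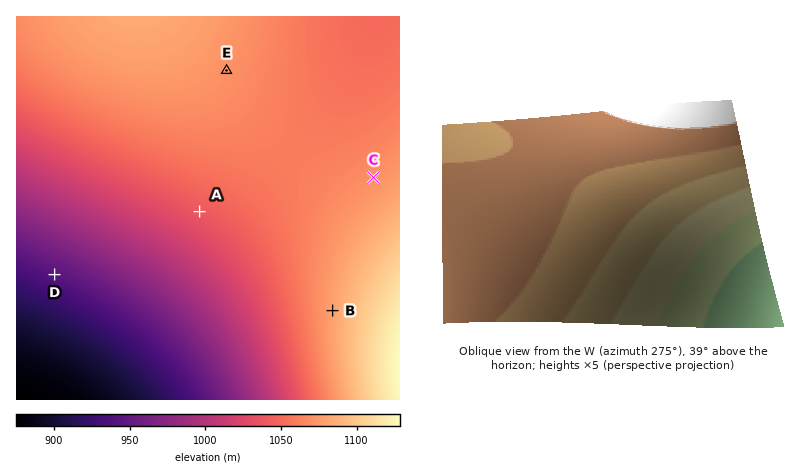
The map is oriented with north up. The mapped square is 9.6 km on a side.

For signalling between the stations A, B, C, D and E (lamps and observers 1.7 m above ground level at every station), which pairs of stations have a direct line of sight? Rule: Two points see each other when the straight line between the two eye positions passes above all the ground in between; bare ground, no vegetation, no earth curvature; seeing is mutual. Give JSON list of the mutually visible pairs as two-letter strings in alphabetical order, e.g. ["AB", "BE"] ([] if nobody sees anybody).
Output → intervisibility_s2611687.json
["AB", "BD", "BE", "CE"]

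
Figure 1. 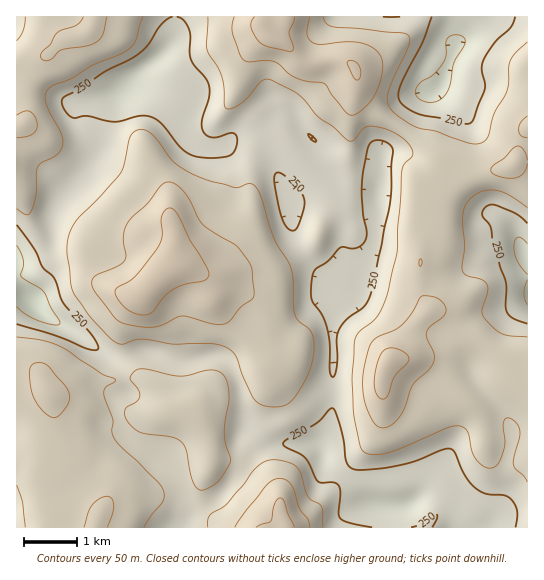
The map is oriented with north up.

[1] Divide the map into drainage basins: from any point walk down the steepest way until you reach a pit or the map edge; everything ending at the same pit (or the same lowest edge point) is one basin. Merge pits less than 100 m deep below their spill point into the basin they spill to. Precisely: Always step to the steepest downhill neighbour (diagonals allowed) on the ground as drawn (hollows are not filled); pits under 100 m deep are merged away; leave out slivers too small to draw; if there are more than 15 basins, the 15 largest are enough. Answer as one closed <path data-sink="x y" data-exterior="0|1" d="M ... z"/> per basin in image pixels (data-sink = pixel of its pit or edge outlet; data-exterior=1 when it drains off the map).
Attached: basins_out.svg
<path data-sink="33 302" data-exterior="0" d="M286 16l-270 1 1 511 511-1 0-162-18-5-37-23-20-1-8-3-17-20 0-6-8-17 1-45 6-19 2-21 16-16 18-13 10-3-28-10-15-15-51-33-10-10-10-12-3-23-5-6-8-4-36 3-8-4-13-15-13-5 11-16z"/><path data-sink="437 90" data-exterior="0" d="M527 16l-240 0-15 22 14 6 13 15 8 4 11 0 8-3 21 1 9 9 1 19 3 6 19 20 40 25 26 23 22 9 16 0 22-3 9-4 3-6 4-21 7-9z"/><path data-sink="525 255" data-exterior="0" d="M527 161l-9 0-13 8-36 4-36 27-6 14 0 12-7 32 1 37 7 12 0 6 17 20 8 3 20 1 37 23 17 4z"/>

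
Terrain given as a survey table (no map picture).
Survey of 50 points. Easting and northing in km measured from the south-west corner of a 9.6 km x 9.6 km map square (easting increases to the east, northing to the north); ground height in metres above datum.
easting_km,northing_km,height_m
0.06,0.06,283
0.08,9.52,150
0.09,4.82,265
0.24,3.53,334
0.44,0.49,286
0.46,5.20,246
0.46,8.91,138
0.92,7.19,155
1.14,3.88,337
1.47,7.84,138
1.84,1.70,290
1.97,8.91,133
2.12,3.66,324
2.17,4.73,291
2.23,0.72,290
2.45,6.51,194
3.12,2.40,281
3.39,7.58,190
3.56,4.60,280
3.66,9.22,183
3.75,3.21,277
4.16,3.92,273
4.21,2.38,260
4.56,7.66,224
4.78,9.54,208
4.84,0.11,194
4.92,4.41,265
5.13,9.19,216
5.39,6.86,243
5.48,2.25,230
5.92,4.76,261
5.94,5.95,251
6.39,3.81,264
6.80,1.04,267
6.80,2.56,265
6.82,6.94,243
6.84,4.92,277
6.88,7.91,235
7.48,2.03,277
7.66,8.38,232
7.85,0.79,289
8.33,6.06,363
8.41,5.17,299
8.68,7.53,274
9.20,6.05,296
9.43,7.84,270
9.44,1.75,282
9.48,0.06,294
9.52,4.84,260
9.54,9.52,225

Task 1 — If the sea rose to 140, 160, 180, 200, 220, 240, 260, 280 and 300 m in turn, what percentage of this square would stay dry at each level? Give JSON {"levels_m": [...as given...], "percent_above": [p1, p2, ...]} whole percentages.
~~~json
{"levels_m": [140, 160, 180, 200, 220, 240, 260, 280, 300], "percent_above": [97, 93, 90, 85, 78, 64, 50, 28, 11]}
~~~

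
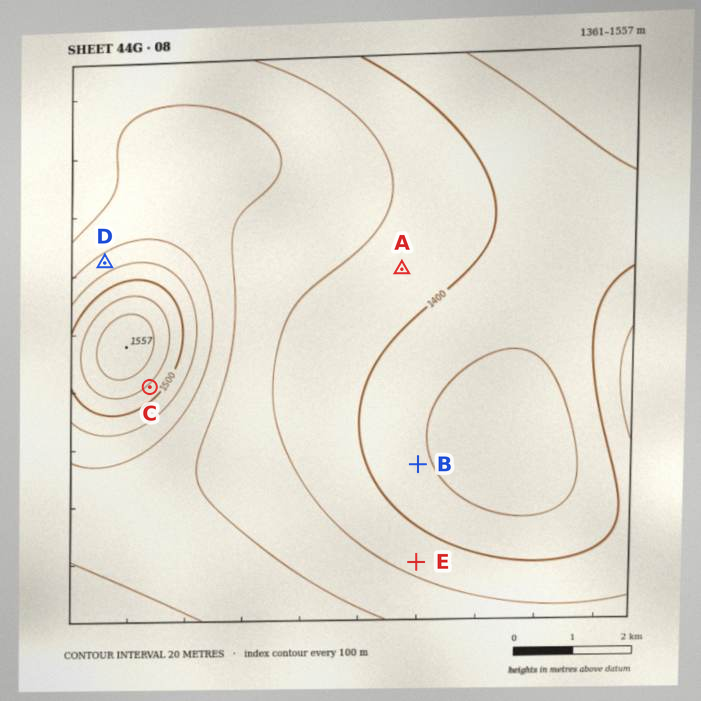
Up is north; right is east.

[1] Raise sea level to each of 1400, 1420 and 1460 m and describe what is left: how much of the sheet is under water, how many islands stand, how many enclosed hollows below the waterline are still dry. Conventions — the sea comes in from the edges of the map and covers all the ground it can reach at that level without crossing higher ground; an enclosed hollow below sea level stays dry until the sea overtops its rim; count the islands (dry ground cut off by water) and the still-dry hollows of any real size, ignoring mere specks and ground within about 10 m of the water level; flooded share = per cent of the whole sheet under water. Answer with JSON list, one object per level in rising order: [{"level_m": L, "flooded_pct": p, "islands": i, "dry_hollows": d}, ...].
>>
[{"level_m": 1400, "flooded_pct": 31, "islands": 0, "dry_hollows": 0}, {"level_m": 1420, "flooded_pct": 51, "islands": 0, "dry_hollows": 0}, {"level_m": 1460, "flooded_pct": 90, "islands": 0, "dry_hollows": 0}]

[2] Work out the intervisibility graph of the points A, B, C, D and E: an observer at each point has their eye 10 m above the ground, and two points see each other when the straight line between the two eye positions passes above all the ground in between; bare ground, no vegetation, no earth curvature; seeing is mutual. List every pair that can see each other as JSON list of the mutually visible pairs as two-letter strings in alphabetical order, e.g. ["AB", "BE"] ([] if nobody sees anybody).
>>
["AB", "AC", "AE", "BC", "BE", "CE"]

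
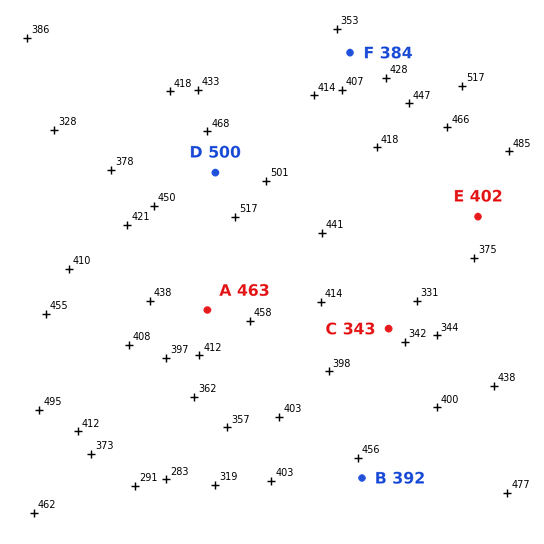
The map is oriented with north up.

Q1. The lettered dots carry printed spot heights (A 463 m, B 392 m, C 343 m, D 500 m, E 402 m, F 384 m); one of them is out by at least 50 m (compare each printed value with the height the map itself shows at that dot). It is B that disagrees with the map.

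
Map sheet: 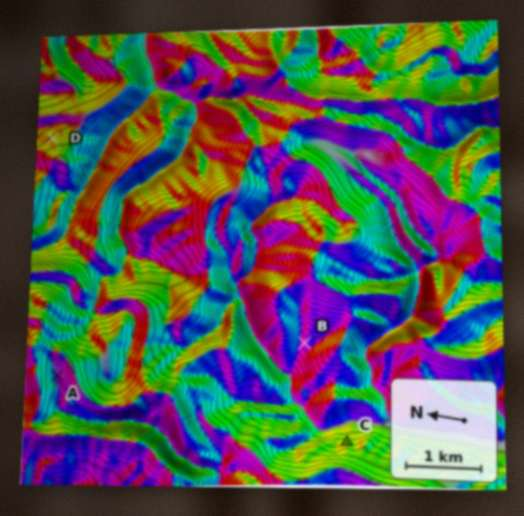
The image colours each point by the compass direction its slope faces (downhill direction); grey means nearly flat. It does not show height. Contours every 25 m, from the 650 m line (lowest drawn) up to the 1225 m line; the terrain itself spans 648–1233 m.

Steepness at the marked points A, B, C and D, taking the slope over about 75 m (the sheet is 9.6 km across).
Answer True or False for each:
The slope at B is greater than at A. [True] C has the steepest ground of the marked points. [True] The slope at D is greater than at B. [False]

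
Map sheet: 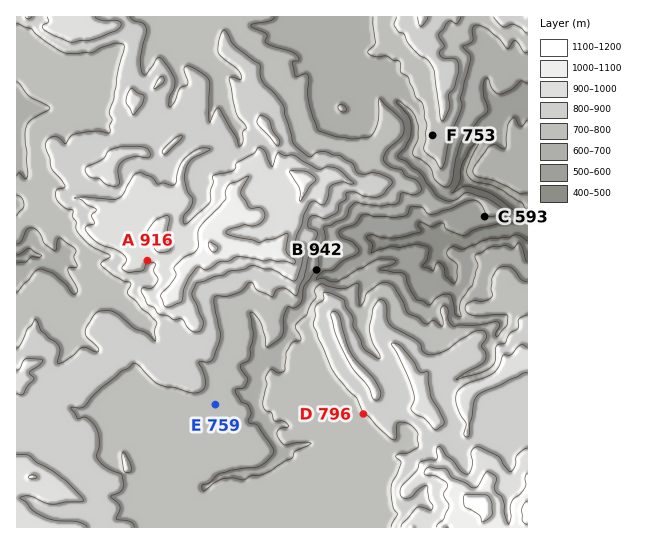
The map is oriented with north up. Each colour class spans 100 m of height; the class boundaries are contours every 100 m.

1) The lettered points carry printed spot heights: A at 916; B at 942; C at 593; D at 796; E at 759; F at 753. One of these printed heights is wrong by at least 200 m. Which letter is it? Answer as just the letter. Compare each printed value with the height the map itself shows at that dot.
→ B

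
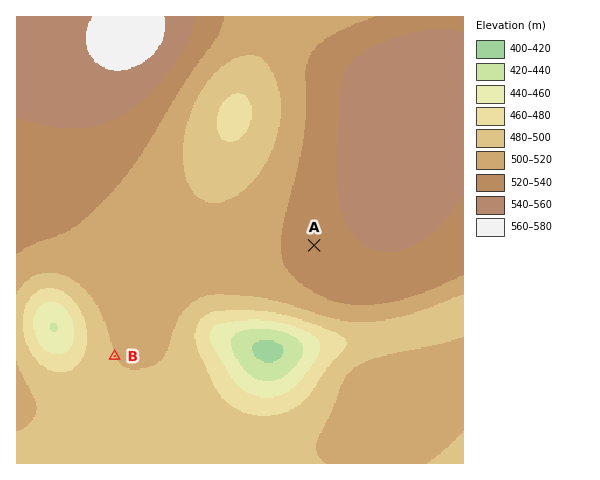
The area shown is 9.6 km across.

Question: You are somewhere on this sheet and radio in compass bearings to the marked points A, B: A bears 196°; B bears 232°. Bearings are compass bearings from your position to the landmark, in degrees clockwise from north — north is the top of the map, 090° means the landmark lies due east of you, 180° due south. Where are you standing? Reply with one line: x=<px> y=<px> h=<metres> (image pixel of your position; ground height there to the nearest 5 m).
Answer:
x=331 y=187 h=540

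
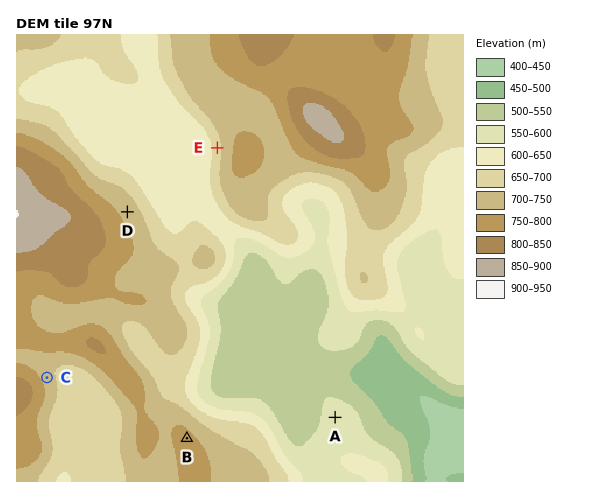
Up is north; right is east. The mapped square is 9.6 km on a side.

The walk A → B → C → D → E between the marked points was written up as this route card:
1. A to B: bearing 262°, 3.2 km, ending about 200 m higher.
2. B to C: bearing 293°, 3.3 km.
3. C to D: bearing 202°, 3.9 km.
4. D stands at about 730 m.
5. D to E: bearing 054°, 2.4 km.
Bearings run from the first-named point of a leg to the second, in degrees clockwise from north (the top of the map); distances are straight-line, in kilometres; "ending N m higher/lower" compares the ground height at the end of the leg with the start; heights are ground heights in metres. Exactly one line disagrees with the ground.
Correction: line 3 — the bearing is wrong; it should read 26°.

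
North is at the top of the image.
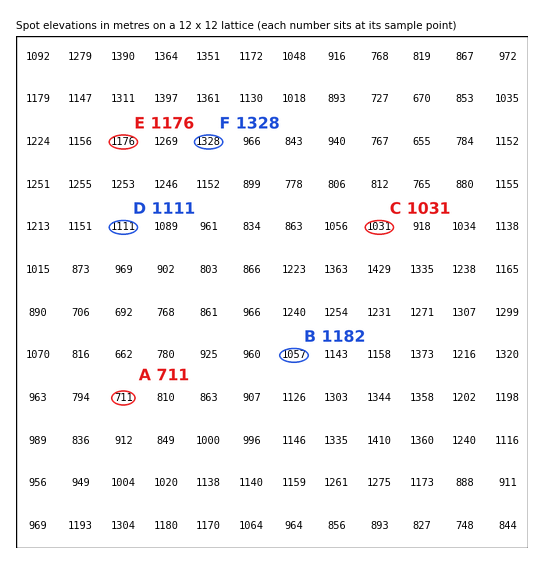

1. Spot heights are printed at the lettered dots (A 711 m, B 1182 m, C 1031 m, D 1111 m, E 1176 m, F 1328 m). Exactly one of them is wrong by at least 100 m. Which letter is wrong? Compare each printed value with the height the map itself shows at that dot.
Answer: B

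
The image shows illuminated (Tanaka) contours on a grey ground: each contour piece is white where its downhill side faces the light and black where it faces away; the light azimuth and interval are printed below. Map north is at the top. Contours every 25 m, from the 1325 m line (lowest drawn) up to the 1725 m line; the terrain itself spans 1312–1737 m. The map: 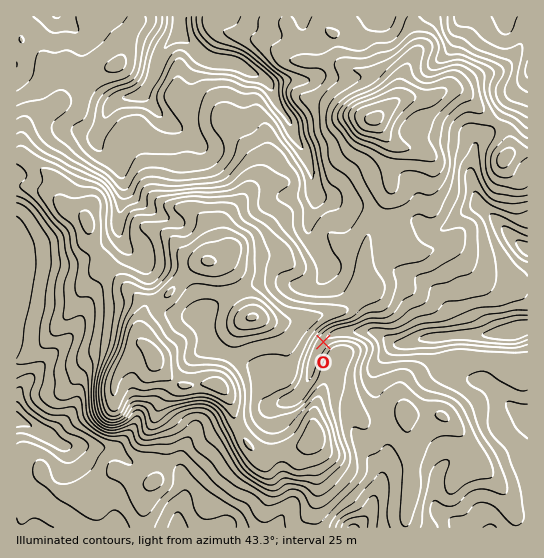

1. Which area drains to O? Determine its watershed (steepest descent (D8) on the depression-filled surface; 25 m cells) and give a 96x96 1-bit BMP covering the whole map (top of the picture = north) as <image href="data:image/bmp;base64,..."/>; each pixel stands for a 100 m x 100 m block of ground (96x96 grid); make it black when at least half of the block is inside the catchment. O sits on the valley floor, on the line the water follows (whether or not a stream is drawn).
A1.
<image width="96" height="96" href="data:image/bmp;base64,Qk2+BAAAAAAAAD4AAAAoAAAAYAAAAGAAAAABAAEAAAAAAIAEAAATCwAAEwsAAAIAAAAAAAAA////AAAAAAAAAAAAAAAAAAAAAAAAAAAAAAAAAAAAAAAAAAAAAAAAAAAAAAAAAAAAAAAAAAAAAAAAAAAAAAAAAAAAAAAAAAAAAAAAAAAAAAAAAAAAAAAAAAAAAAAAAAAAAAAAAAAAAAAAAAAAAAAAAAAAAAAAAAAAAAAAAAAAAAAAAAAAAAAAAAAAAAAAAAAAAAAAAAAAAAAAAAAAAAAAAAAAAAAAAAAAAAAAAAAAAAAAAAAAAAfAAAAAAAAAAAAAAA/8AAAAAAAAAAAAAB/+AAAAAAAAAAAAAD//AAAAAAAAAAAAAD//AAAAAAAAAAAAAH//AAAAAAAAAAAAAH//AAAAAAAAAAAAAH//AAAAAAAAAAAAAH//AAAAAAAAAAAAAP//AAAAAAAAAAAAAP//gAAAAAAAAAAAAf//gAAAAAAAAAAAA///wAAAAAAAAAAD////wAAAAAAAAAAH////wAAAAAAAAAAP////4AAAAAAAAAAf////4AAAAAAAAAA/////8AAAAAAAAAA/////8AAAAAAAAAB/////4AAAAAAAAAD/////wAAAAAAAAAH/////AAAAAAAAAAH////+AAAAAAAAAAH////8AAAAAAAAAAD////4AAAAAAAAAAD///gAAAAAAAAAAAD///AAAAAAAAAAAAB//+AAAAAAAAAAAAA//+AAAAAAAAAAAAAP/8AAAAAAAAAAAAAH/8AAAAAAAAAAAAAD/4AAAAAAAAAAAAAB/4AAAAAAAAAAAAAA/wAAAAAAAAAAAAAAfgAAAAAAAAAAAAAAPAAAAAAAAAAAAAAAAAAAAAAAAAAAAAAAAAAAAAAAAAAAAAAAAAAAAAAAAAAAAAAAAAAAAAAAAAAAAAAAAAAAAAAAAAAAAAAAAAAAAAAAAAAAAAAAAAAAAAAAAAAAAAAAAAAAAAAAAAAAAAAAAAAAAAAAAAAAAAAAAAAAAAAAAAAAAAAAAAAAAAAAAAAAAAAAAAAAAAAAAAAAAAAAAAAAAAAAAAAAAAAAAAAAAAAAAAAAAAAAAAAAAAAAAAAAAAAAAAAAAAAAAAAAAAAAAAAAAAAAAAAAAAAAAAAAAAAAAAAAAAAAAAAAAAAAAAAAAAAAAAAAAAAAAAAAAAAAAAAAAAAAAAAAAAAAAAAAAAAAAAAAAAAAAAAAAAAAAAAAAAAAAAAAAAAAAAAAAAAAAAAAAAAAAAAAAAAAAAAAAAAAAAAAAAAAAAAAAAAAAAAAAAAAAAAAAAAAAAAAAAAAAAAAAAAAAAAAAAAAAAAAAAAAAAAAAAAAAAAAAAAAAAAAAAAAAAAAAAAAAAAAAAAAAAAAAAAAAAAAAAAAAAAAAAAAAAAAAAAAAAAAAAAAAAAAAAAAAAAAAAAAAAAAAAAAAAAAAAAAAAAAAAAAAAAAAAAAAAAAAAAAAAAAAAAAAAAAAAAAAAAAAAAAAAAAAAAAAAAAAAAAAAAAAAAAAAAAAAAAAAAAAAAAAAAAAAAAAAAAAAAAAAAAAAAAAAAAAAAAAAAAAAAAAAAAAAAAAAAAAAAAAAA="/>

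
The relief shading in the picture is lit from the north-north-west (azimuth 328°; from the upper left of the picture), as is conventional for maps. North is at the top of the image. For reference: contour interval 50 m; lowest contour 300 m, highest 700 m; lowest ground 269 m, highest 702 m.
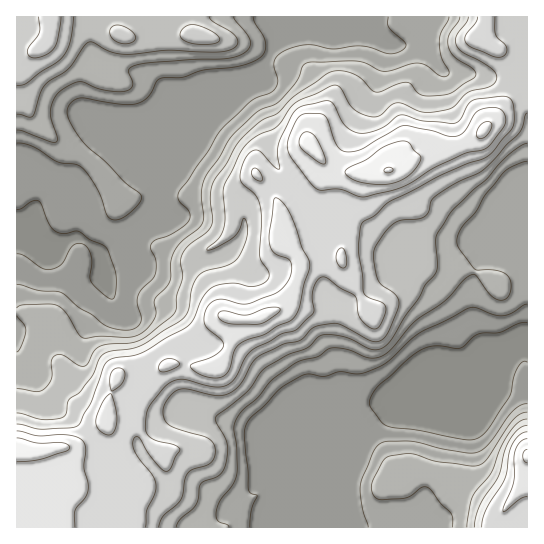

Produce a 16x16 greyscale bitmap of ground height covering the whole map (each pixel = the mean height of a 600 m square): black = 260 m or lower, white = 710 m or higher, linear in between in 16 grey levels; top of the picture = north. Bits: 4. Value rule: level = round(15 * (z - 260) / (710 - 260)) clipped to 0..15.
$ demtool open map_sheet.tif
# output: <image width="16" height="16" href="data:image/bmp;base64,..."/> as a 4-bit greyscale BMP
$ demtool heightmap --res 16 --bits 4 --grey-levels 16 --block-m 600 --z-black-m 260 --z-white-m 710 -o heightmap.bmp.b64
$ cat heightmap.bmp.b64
<image width="16" height="16" href="data:image/bmp;base64,Qk32AAAAAAAAAHYAAAAoAAAAEAAAABAAAAABAAQAAAAAAIAAAAATCwAAEwsAABAAAAAAAAAAAAAAABEREQAiIiIAMzMzAERERABVVVUAZmZmAHd3dwCIiIgAmZmZAKqqqgC7u7sAzMzMAN3d3QDu7u4A////AMyqlkMiJEWLzLqoYyIlVWvcuqlyIiNDOYm7l2MiIREUZ5uppjMhERFWeKu5dVUhEVUzas24mVMiMhJIqsqodUQREjeJy6h2RBEiNInKqYZEEjM0irvMqGQjMzNqvc7bplQzMzesqrrJdEQzM2mHd5mXZVRDRVRVial4eHQzMzap"/>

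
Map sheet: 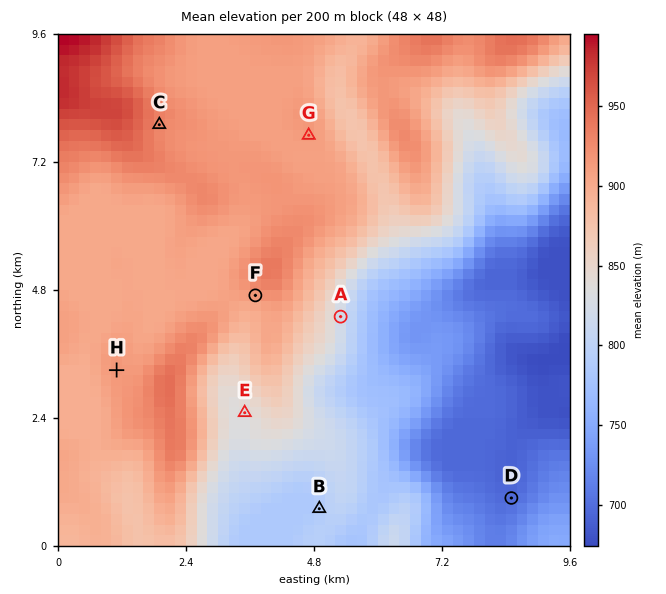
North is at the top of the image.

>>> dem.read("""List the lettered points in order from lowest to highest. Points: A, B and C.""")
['B', 'A', 'C']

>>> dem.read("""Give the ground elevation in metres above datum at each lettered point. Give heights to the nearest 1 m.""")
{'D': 697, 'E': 836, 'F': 916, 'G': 913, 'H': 916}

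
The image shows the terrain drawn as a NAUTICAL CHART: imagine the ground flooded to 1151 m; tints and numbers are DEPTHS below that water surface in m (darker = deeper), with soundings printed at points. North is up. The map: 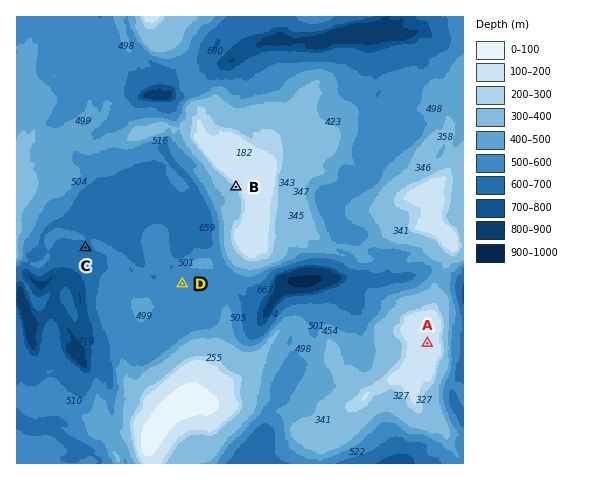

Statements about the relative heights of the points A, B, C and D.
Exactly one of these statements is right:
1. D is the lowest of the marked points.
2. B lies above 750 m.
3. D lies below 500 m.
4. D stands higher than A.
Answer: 2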